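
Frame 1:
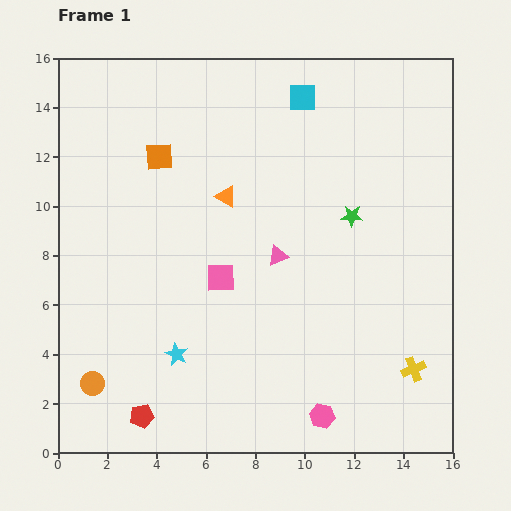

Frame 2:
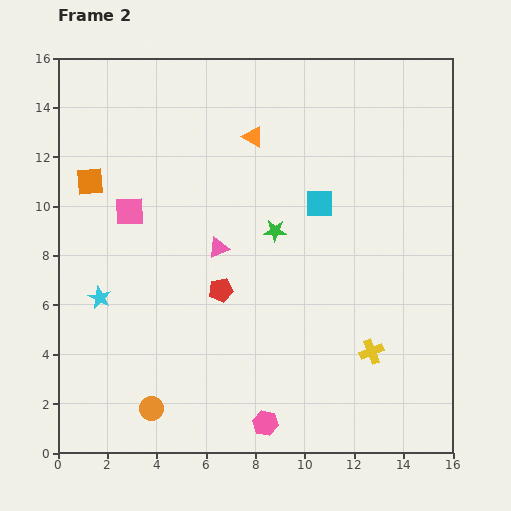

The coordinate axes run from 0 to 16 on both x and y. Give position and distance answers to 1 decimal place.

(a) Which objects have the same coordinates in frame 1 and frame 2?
none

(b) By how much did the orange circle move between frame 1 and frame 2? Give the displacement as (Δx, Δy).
(2.4, -1.0)

The orange circle was at (1.4, 2.8) in frame 1 and (3.8, 1.8) in frame 2.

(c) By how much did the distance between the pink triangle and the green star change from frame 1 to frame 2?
-1.0

Distance in frame 1: 3.4. Distance in frame 2: 2.4.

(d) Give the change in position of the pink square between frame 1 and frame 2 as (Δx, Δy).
(-3.7, 2.7)

The pink square was at (6.6, 7.1) in frame 1 and (2.9, 9.8) in frame 2.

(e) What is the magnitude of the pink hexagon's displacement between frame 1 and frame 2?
2.3

The pink hexagon moved from (10.7, 1.5) to (8.4, 1.2), a distance of √(2.3² + 0.3²) ≈ 2.3.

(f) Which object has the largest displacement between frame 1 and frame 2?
the red pentagon

(moved 6.0; next 4.6)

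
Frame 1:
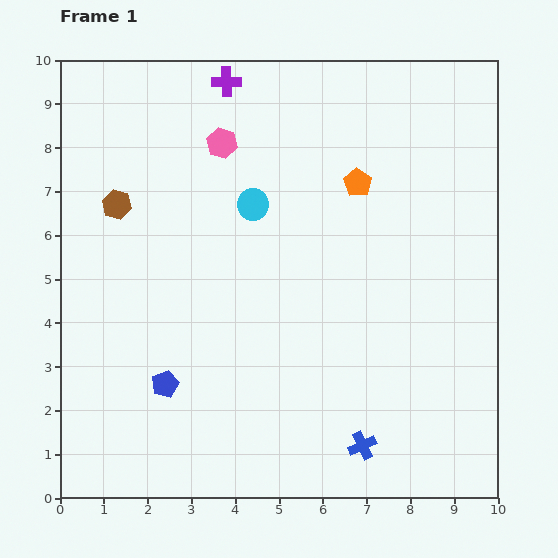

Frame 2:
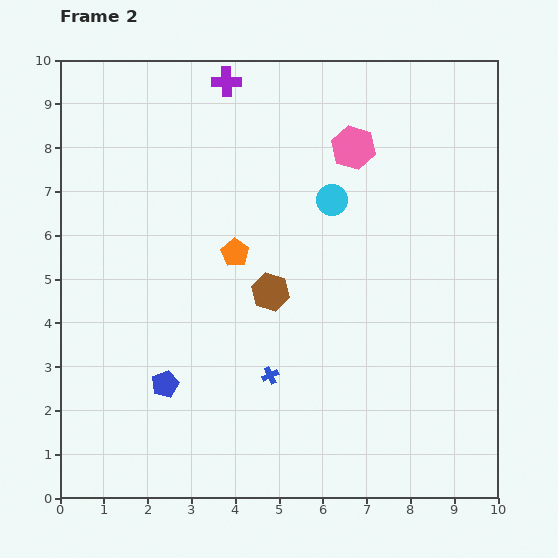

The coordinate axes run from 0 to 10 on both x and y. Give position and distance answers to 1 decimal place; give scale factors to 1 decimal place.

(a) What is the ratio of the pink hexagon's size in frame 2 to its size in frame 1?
1.4×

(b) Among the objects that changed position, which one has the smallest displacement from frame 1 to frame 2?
the cyan circle

(moved 1.8)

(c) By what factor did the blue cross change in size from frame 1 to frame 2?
0.6×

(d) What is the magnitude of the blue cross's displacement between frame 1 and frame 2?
2.6

The blue cross moved from (6.9, 1.2) to (4.8, 2.8), a distance of √(2.1² + 1.6²) ≈ 2.6.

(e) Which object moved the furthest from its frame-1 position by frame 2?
the brown hexagon

(moved 4.0; next 3.2)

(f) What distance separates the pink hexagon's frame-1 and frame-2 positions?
3.0

The pink hexagon moved from (3.7, 8.1) to (6.7, 8.0), a distance of √(3.0² + 0.1²) ≈ 3.0.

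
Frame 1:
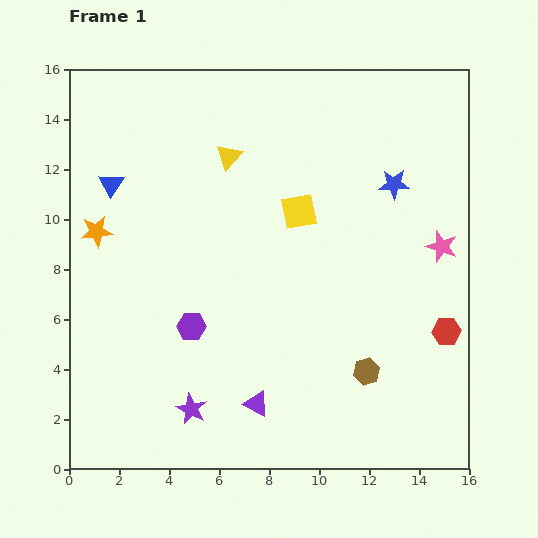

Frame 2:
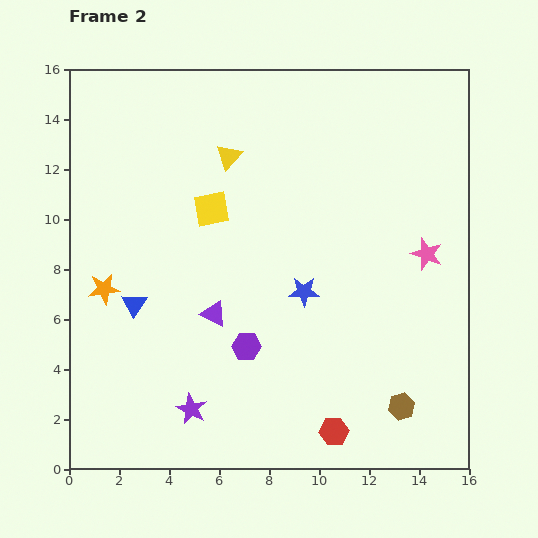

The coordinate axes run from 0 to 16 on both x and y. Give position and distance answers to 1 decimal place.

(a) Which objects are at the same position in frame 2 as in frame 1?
the yellow triangle, the purple star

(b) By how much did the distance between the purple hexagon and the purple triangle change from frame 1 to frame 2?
-2.2

Distance in frame 1: 4.0. Distance in frame 2: 1.8.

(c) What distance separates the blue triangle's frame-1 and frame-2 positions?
4.9

The blue triangle moved from (1.7, 11.4) to (2.6, 6.6), a distance of √(0.9² + 4.8²) ≈ 4.9.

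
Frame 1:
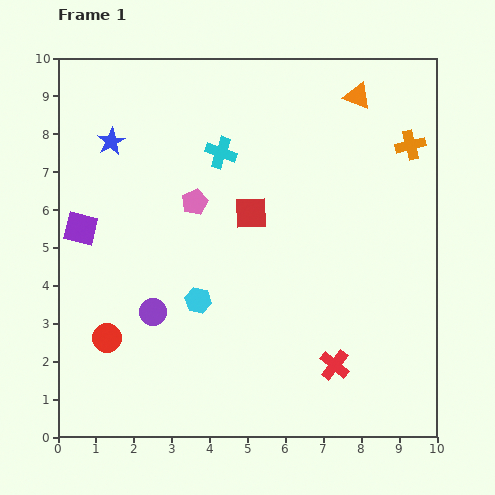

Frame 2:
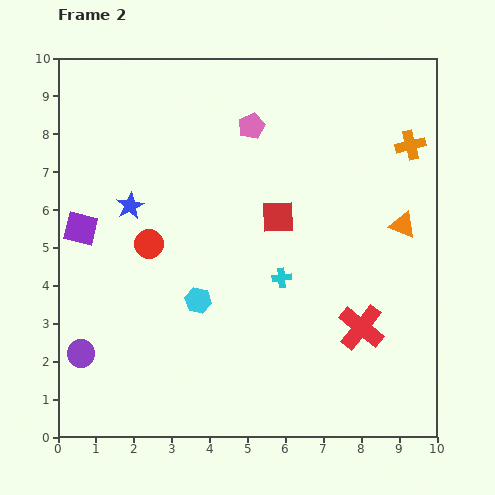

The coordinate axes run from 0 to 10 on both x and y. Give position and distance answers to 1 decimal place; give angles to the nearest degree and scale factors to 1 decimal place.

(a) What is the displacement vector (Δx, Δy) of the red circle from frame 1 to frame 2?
(1.1, 2.5)

The red circle was at (1.3, 2.6) in frame 1 and (2.4, 5.1) in frame 2.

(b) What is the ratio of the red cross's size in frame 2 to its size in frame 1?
1.5×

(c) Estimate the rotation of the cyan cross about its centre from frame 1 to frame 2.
25° counter-clockwise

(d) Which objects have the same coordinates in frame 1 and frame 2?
the orange cross, the cyan hexagon, the purple square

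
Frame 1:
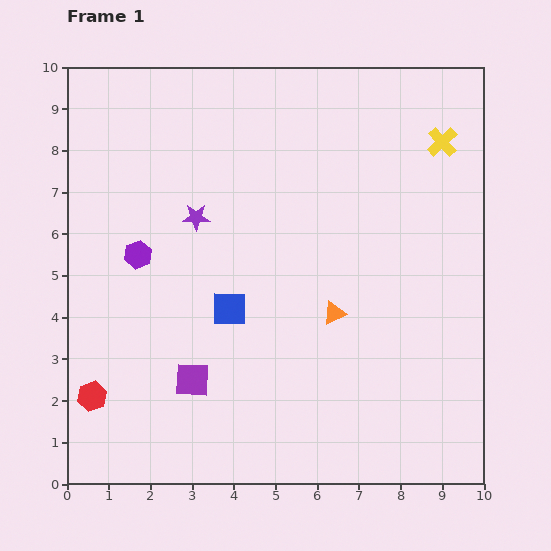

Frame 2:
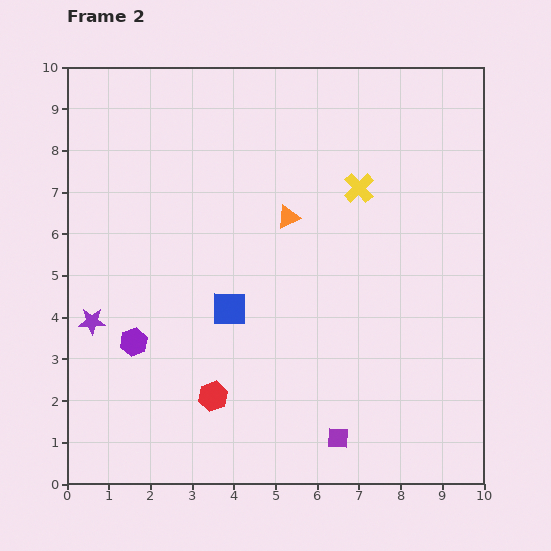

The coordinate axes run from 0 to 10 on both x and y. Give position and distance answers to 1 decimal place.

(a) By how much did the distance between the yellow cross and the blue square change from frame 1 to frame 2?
-2.3

Distance in frame 1: 6.5. Distance in frame 2: 4.2.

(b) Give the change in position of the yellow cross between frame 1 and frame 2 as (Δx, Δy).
(-2.0, -1.1)

The yellow cross was at (9.0, 8.2) in frame 1 and (7.0, 7.1) in frame 2.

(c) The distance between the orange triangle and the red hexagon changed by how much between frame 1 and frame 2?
-1.4

Distance in frame 1: 6.1. Distance in frame 2: 4.7.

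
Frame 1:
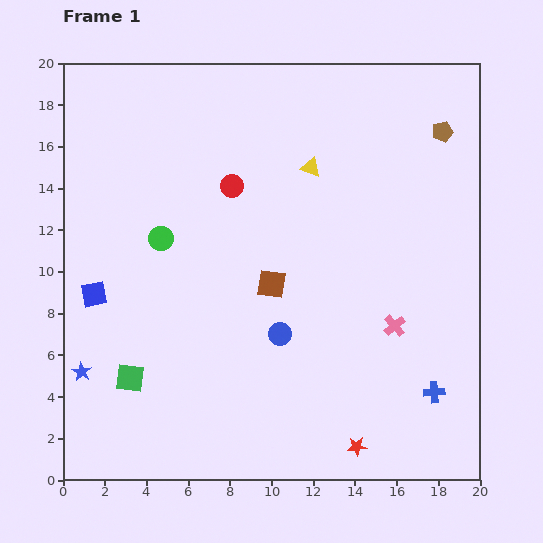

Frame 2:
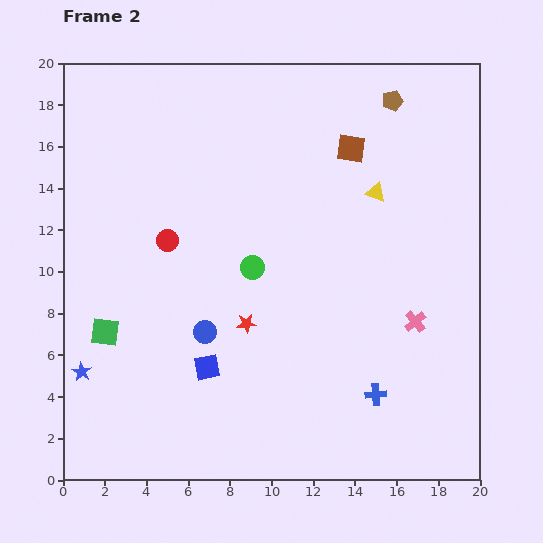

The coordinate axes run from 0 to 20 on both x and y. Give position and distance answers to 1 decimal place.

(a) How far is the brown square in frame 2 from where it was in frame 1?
7.5

The brown square moved from (10.0, 9.4) to (13.8, 15.9), a distance of √(3.8² + 6.5²) ≈ 7.5.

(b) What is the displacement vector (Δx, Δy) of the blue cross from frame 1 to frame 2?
(-2.8, -0.1)

The blue cross was at (17.8, 4.2) in frame 1 and (15.0, 4.1) in frame 2.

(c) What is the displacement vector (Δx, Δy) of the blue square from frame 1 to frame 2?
(5.4, -3.5)

The blue square was at (1.5, 8.9) in frame 1 and (6.9, 5.4) in frame 2.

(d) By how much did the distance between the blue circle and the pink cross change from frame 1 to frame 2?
+4.6

Distance in frame 1: 5.5. Distance in frame 2: 10.1.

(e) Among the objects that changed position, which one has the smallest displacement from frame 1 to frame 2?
the pink cross

(moved 1.0)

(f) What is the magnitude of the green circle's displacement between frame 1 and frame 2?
4.6

The green circle moved from (4.7, 11.6) to (9.1, 10.2), a distance of √(4.4² + 1.4²) ≈ 4.6.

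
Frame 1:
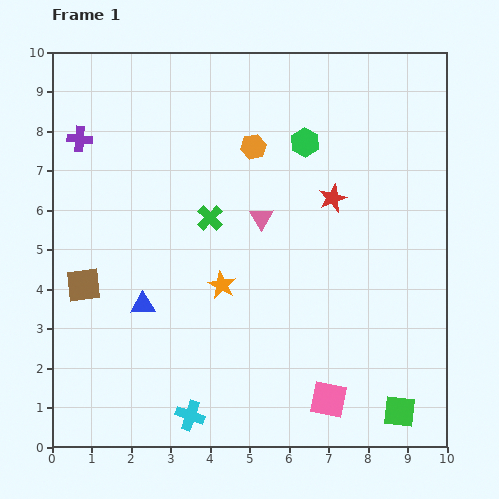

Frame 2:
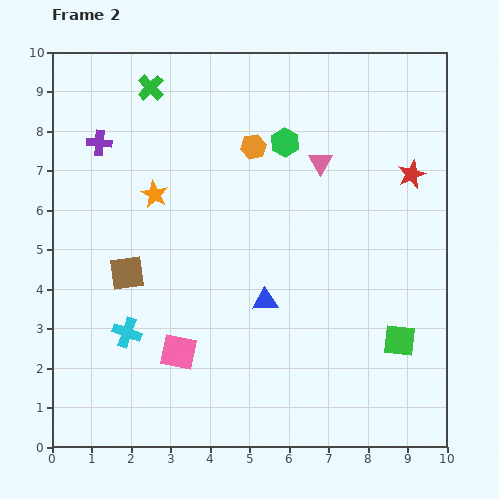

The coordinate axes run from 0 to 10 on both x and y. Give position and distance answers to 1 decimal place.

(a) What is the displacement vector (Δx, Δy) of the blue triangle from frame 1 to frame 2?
(3.1, 0.1)

The blue triangle was at (2.3, 3.6) in frame 1 and (5.4, 3.7) in frame 2.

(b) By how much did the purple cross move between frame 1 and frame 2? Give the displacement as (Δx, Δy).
(0.5, -0.1)

The purple cross was at (0.7, 7.8) in frame 1 and (1.2, 7.7) in frame 2.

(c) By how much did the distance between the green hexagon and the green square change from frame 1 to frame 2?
-1.4

Distance in frame 1: 7.2. Distance in frame 2: 5.8.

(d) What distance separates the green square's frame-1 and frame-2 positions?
1.8

The green square moved from (8.8, 0.9) to (8.8, 2.7), a distance of √(0.0² + 1.8²) ≈ 1.8.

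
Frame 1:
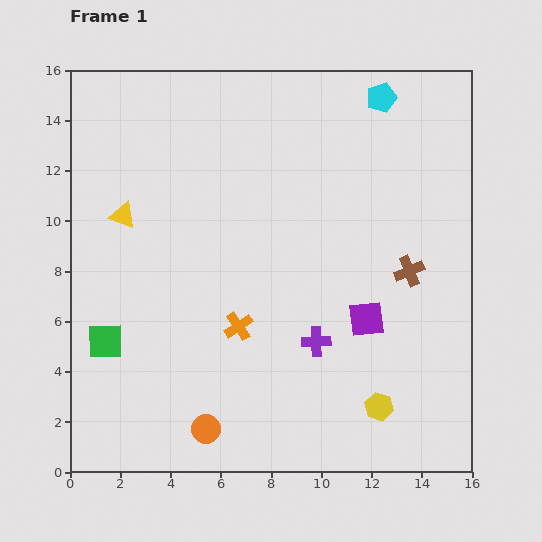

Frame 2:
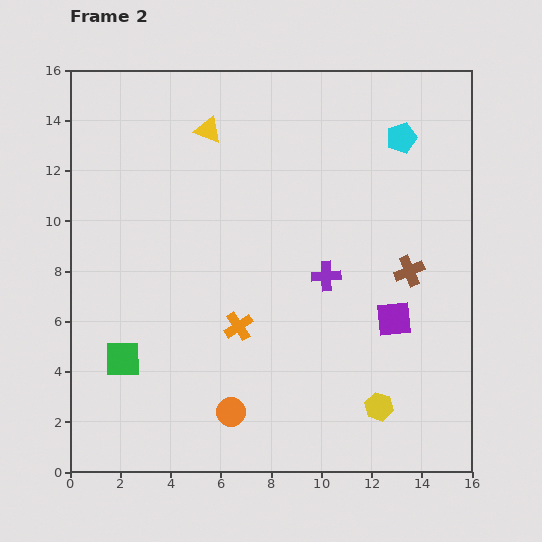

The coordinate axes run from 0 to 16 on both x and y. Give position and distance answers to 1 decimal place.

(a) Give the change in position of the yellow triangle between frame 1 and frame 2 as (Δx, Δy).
(3.4, 3.4)

The yellow triangle was at (2.1, 10.2) in frame 1 and (5.5, 13.6) in frame 2.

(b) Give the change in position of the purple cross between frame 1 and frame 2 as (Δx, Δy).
(0.4, 2.6)

The purple cross was at (9.8, 5.2) in frame 1 and (10.2, 7.8) in frame 2.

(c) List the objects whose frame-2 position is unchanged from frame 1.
the orange cross, the brown cross, the yellow hexagon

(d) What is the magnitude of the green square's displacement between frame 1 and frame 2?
1.0

The green square moved from (1.4, 5.2) to (2.1, 4.5), a distance of √(0.7² + 0.7²) ≈ 1.0.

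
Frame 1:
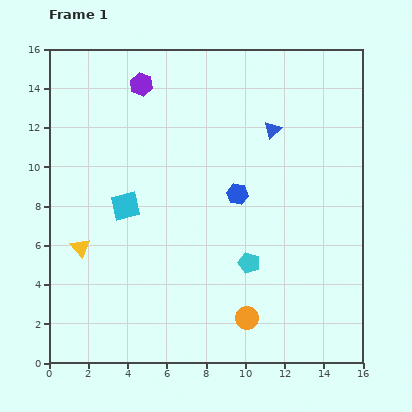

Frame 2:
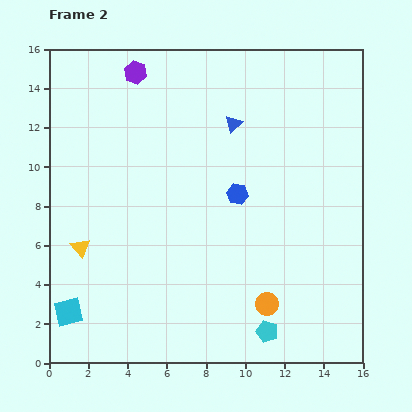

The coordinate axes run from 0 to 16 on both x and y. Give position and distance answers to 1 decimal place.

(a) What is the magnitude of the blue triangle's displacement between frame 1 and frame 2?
2.0

The blue triangle moved from (11.4, 11.9) to (9.4, 12.2), a distance of √(2.0² + 0.3²) ≈ 2.0.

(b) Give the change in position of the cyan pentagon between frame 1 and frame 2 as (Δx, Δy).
(0.9, -3.5)

The cyan pentagon was at (10.2, 5.1) in frame 1 and (11.1, 1.6) in frame 2.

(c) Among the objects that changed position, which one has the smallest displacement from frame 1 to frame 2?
the purple hexagon

(moved 0.7)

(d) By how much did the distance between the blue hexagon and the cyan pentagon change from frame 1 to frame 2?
+3.6

Distance in frame 1: 3.6. Distance in frame 2: 7.2.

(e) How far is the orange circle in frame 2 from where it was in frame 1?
1.2

The orange circle moved from (10.1, 2.3) to (11.1, 3.0), a distance of √(1.0² + 0.7²) ≈ 1.2.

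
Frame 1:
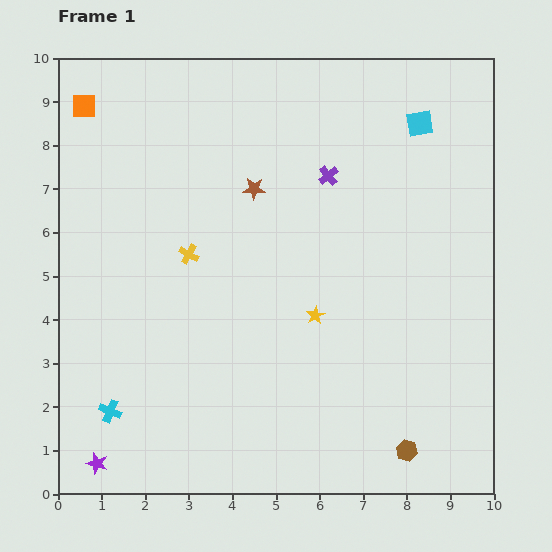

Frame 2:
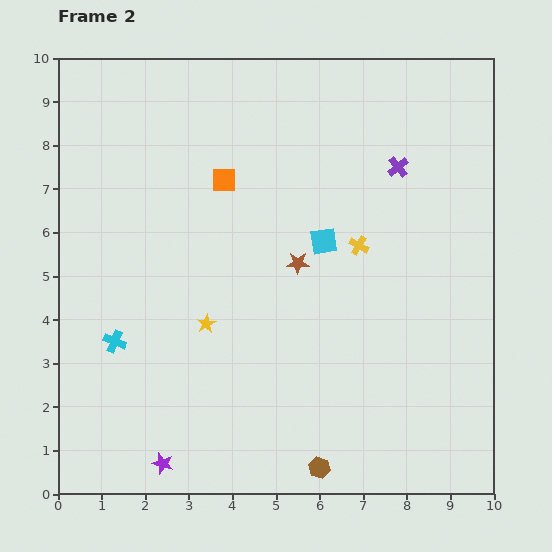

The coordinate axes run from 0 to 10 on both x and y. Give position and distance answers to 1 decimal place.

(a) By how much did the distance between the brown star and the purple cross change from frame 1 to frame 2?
+1.5

Distance in frame 1: 1.7. Distance in frame 2: 3.2.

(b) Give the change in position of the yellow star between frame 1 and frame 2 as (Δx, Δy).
(-2.5, -0.2)

The yellow star was at (5.9, 4.1) in frame 1 and (3.4, 3.9) in frame 2.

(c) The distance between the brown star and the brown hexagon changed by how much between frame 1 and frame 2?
-2.2

Distance in frame 1: 6.9. Distance in frame 2: 4.7.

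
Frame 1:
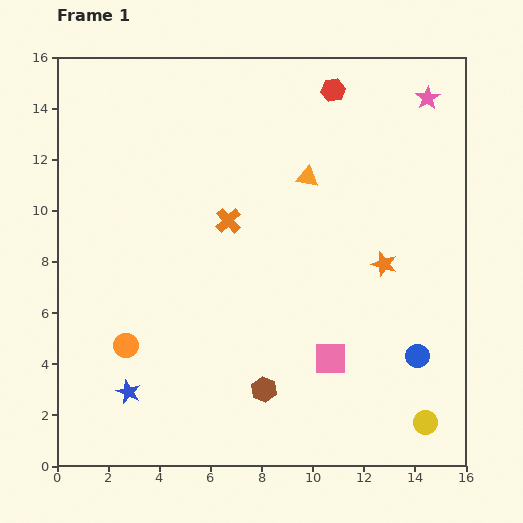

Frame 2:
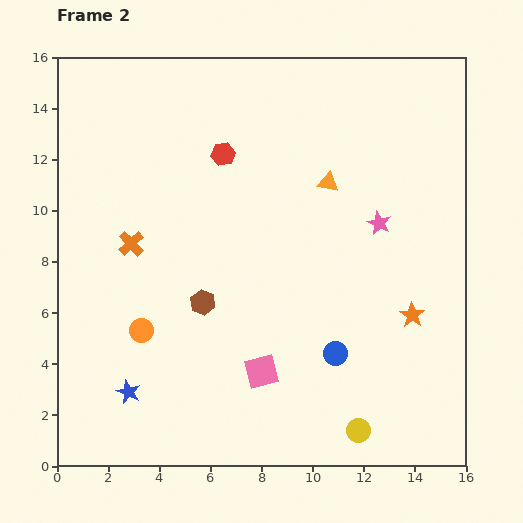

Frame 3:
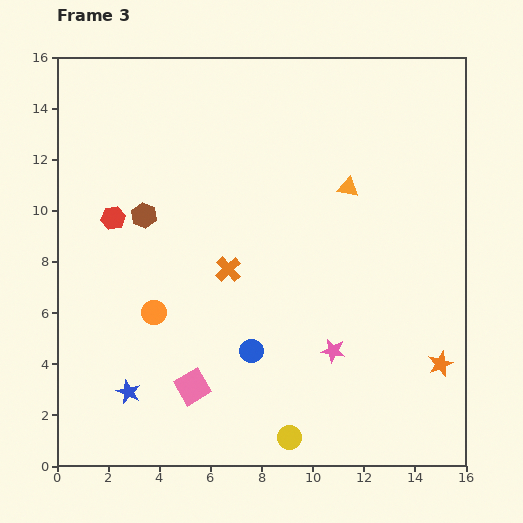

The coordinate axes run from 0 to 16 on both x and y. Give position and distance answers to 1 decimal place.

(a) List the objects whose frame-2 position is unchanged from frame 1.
the blue star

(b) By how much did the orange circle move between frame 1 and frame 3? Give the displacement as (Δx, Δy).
(1.1, 1.3)

The orange circle was at (2.7, 4.7) in frame 1 and (3.8, 6.0) in frame 3.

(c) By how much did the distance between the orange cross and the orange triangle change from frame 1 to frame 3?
+2.2

Distance in frame 1: 3.5. Distance in frame 3: 5.7.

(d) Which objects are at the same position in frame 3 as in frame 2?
the blue star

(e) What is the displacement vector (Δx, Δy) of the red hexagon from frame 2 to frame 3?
(-4.3, -2.5)

The red hexagon was at (6.5, 12.2) in frame 2 and (2.2, 9.7) in frame 3.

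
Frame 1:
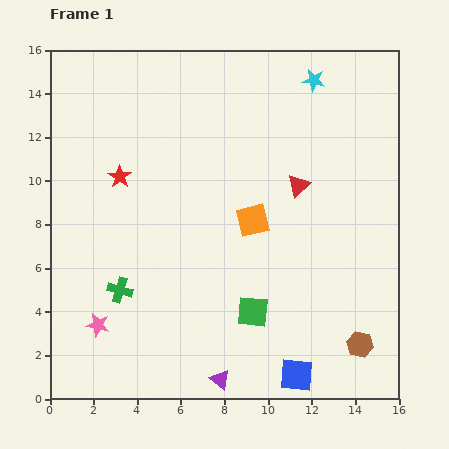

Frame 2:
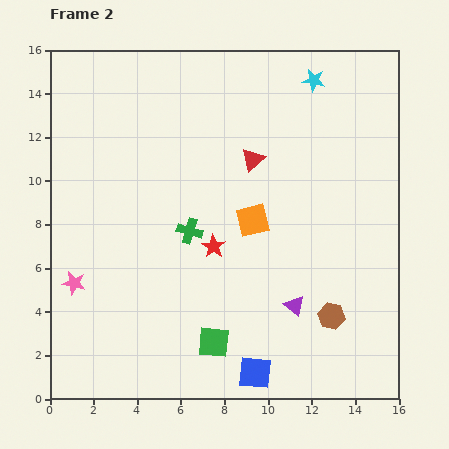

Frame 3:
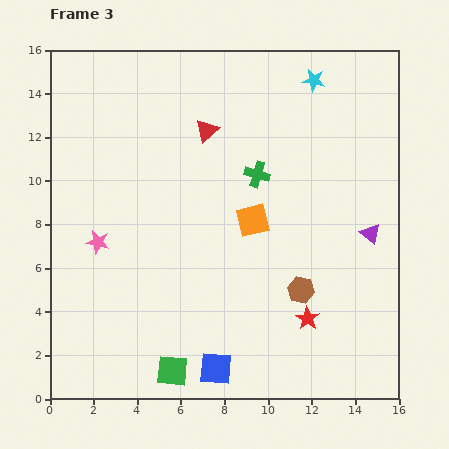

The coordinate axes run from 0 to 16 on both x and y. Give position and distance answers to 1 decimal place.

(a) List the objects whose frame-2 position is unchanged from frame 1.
the cyan star, the orange square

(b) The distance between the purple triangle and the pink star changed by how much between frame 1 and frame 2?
+4.0

Distance in frame 1: 6.1. Distance in frame 2: 10.1.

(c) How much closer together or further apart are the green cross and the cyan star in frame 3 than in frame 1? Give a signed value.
-8.1

Distance in frame 1: 13.1. Distance in frame 3: 5.0.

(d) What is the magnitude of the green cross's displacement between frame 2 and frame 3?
4.0

The green cross moved from (6.4, 7.7) to (9.5, 10.3), a distance of √(3.1² + 2.6²) ≈ 4.0.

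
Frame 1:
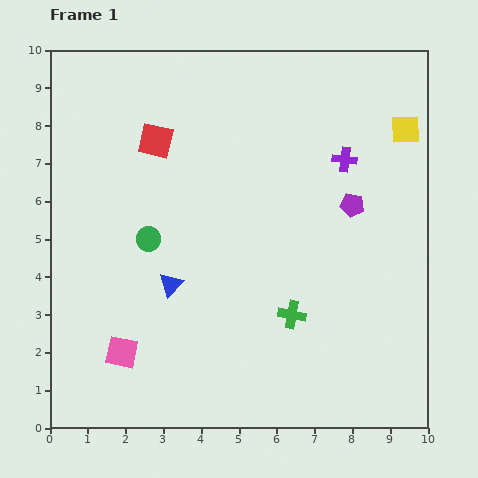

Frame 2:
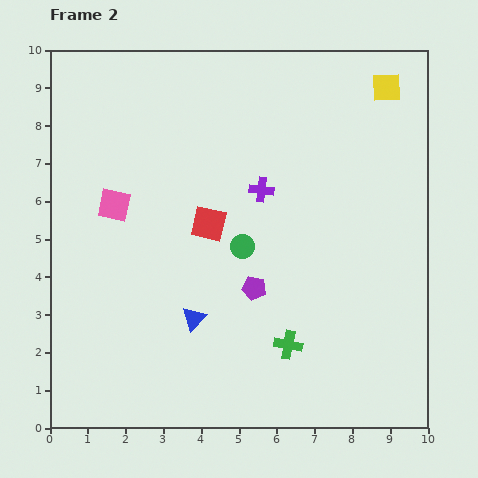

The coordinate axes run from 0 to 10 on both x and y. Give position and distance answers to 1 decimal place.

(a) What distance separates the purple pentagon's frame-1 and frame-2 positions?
3.4

The purple pentagon moved from (8.0, 5.9) to (5.4, 3.7), a distance of √(2.6² + 2.2²) ≈ 3.4.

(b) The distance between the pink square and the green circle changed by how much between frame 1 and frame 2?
+0.5

Distance in frame 1: 3.1. Distance in frame 2: 3.6.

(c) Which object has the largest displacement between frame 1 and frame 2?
the pink square

(moved 3.9; next 3.4)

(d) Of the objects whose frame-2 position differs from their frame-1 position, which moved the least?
the green cross

(moved 0.8)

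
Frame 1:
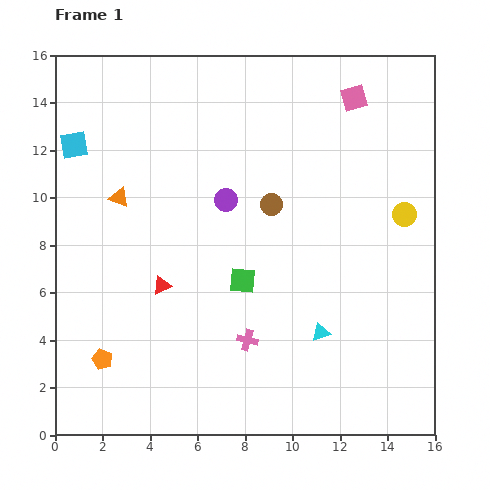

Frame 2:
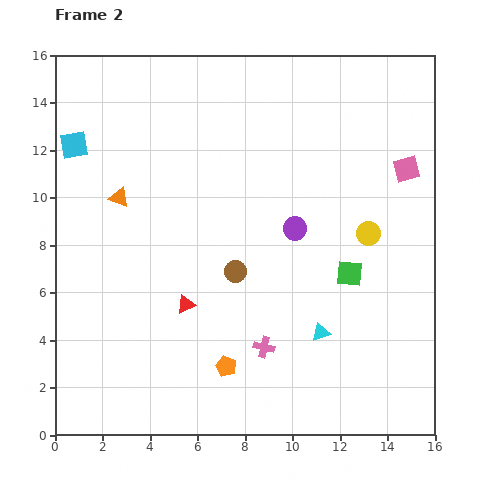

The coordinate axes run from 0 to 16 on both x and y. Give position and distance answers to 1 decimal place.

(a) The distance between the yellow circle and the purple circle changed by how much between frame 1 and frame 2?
-4.4

Distance in frame 1: 7.5. Distance in frame 2: 3.1.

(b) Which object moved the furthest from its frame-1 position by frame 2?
the orange pentagon

(moved 5.2; next 4.5)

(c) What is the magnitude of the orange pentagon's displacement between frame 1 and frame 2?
5.2

The orange pentagon moved from (2.0, 3.2) to (7.2, 2.9), a distance of √(5.2² + 0.3²) ≈ 5.2.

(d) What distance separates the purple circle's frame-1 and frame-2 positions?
3.1

The purple circle moved from (7.2, 9.9) to (10.1, 8.7), a distance of √(2.9² + 1.2²) ≈ 3.1.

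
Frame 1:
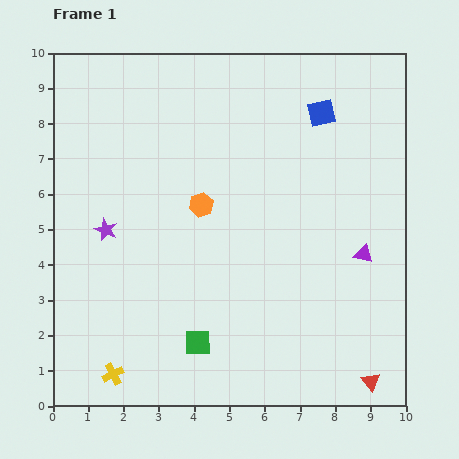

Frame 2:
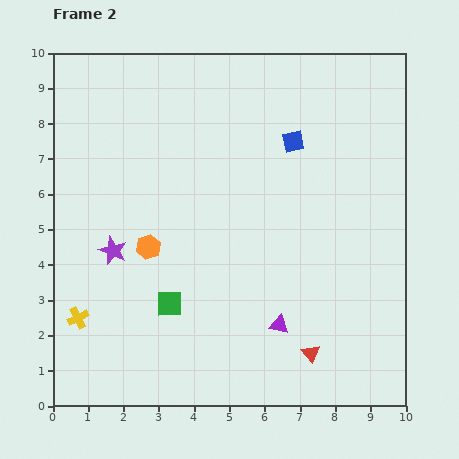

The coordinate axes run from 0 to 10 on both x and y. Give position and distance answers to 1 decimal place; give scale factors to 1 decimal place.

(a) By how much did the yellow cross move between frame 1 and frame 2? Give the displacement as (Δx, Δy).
(-1.0, 1.6)

The yellow cross was at (1.7, 0.9) in frame 1 and (0.7, 2.5) in frame 2.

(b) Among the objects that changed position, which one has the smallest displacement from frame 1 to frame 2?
the purple star

(moved 0.6)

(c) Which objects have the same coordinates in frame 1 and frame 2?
none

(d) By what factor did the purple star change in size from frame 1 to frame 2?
1.3×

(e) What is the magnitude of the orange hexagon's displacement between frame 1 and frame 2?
1.9

The orange hexagon moved from (4.2, 5.7) to (2.7, 4.5), a distance of √(1.5² + 1.2²) ≈ 1.9.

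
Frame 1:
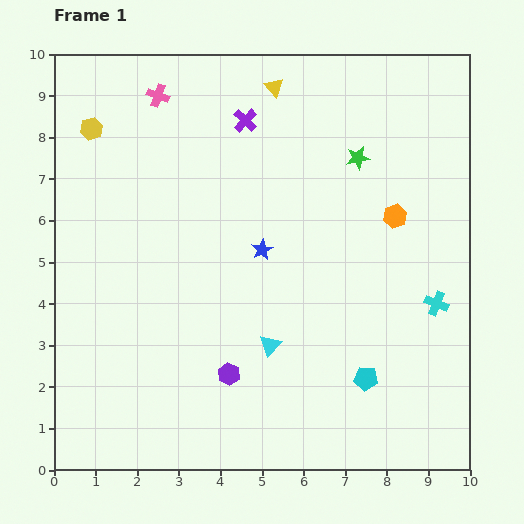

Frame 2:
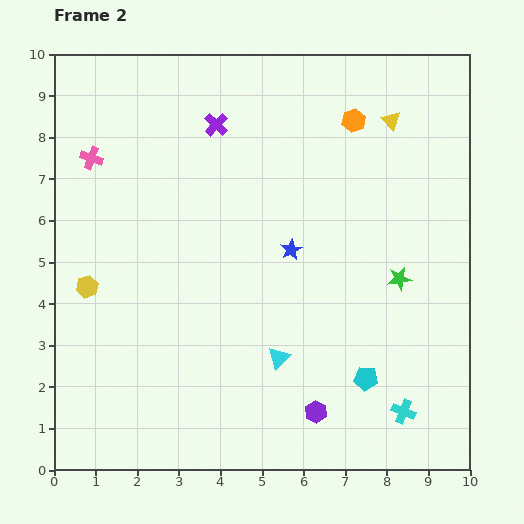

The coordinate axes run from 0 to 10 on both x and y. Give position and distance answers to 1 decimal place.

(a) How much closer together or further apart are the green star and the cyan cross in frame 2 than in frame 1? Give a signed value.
-0.8

Distance in frame 1: 4.0. Distance in frame 2: 3.2.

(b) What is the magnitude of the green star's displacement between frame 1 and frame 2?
3.1

The green star moved from (7.3, 7.5) to (8.3, 4.6), a distance of √(1.0² + 2.9²) ≈ 3.1.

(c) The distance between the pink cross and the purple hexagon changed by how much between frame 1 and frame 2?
+1.2

Distance in frame 1: 6.9. Distance in frame 2: 8.1.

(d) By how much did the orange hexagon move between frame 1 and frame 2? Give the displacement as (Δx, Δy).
(-1.0, 2.3)

The orange hexagon was at (8.2, 6.1) in frame 1 and (7.2, 8.4) in frame 2.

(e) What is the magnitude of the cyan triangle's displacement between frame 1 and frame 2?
0.4

The cyan triangle moved from (5.2, 3.0) to (5.4, 2.7), a distance of √(0.2² + 0.3²) ≈ 0.4.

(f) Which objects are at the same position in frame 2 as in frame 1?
the cyan pentagon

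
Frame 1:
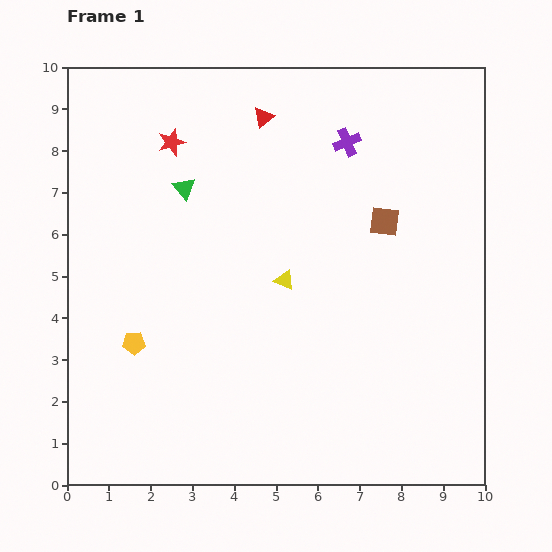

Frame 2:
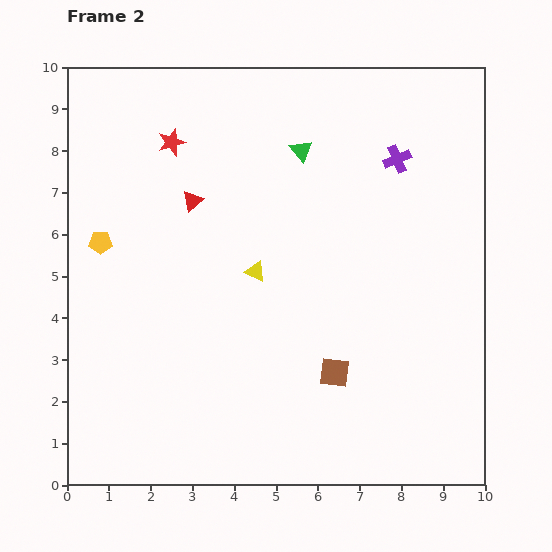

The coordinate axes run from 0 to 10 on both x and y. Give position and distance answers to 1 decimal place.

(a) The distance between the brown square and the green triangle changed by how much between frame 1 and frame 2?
+0.5

Distance in frame 1: 4.9. Distance in frame 2: 5.4.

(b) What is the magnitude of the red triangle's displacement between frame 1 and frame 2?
2.6

The red triangle moved from (4.7, 8.8) to (3.0, 6.8), a distance of √(1.7² + 2.0²) ≈ 2.6.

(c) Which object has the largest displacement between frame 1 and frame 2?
the brown square

(moved 3.8; next 2.9)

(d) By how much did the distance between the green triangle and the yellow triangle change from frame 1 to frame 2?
-0.2

Distance in frame 1: 3.3. Distance in frame 2: 3.1.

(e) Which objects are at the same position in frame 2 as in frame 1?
the red star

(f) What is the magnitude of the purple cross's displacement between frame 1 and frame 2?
1.3

The purple cross moved from (6.7, 8.2) to (7.9, 7.8), a distance of √(1.2² + 0.4²) ≈ 1.3.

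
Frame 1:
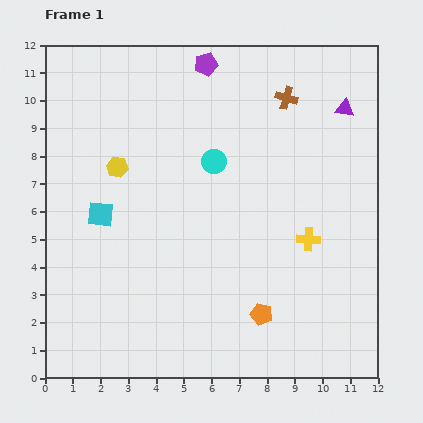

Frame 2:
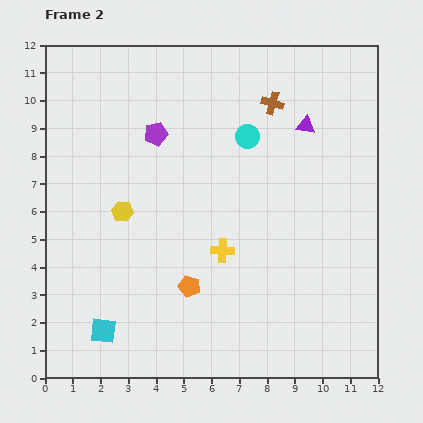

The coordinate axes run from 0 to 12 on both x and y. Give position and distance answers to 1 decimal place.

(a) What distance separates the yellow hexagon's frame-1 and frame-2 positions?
1.6

The yellow hexagon moved from (2.6, 7.6) to (2.8, 6.0), a distance of √(0.2² + 1.6²) ≈ 1.6.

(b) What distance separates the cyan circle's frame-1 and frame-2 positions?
1.5

The cyan circle moved from (6.1, 7.8) to (7.3, 8.7), a distance of √(1.2² + 0.9²) ≈ 1.5.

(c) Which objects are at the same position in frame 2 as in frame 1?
none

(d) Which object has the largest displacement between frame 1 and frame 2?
the cyan square

(moved 4.2; next 3.1)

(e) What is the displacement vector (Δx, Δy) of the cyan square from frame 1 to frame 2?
(0.1, -4.2)

The cyan square was at (2.0, 5.9) in frame 1 and (2.1, 1.7) in frame 2.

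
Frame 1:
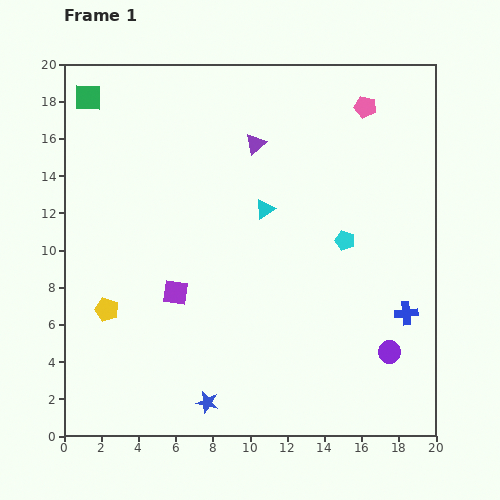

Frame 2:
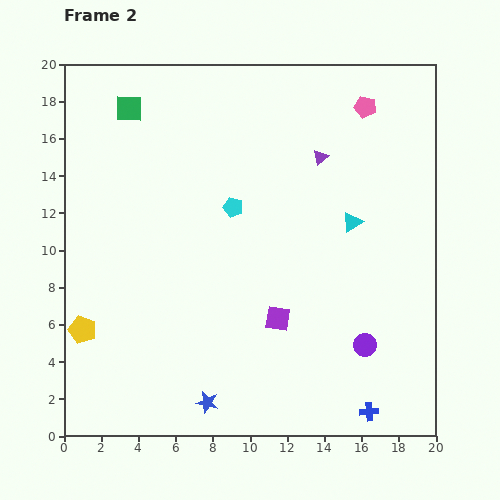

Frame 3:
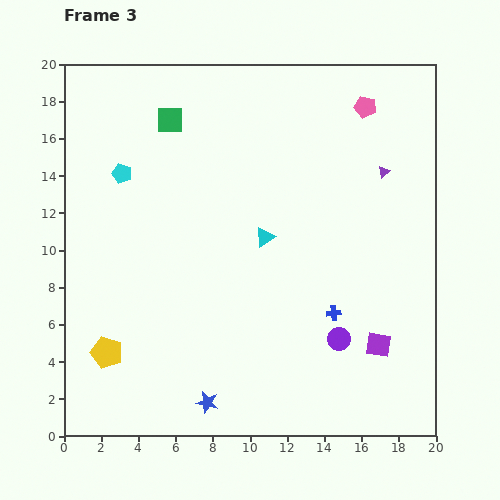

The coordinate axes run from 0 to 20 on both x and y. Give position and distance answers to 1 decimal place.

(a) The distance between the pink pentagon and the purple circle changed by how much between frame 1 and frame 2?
-0.5

Distance in frame 1: 13.3. Distance in frame 2: 12.8.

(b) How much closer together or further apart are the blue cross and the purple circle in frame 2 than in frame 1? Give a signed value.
+1.3

Distance in frame 1: 2.3. Distance in frame 2: 3.6.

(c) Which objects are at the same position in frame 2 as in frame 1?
the pink pentagon, the blue star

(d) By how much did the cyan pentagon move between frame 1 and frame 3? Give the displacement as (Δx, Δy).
(-12.0, 3.6)

The cyan pentagon was at (15.1, 10.5) in frame 1 and (3.1, 14.1) in frame 3.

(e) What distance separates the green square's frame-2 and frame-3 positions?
2.3

The green square moved from (3.5, 17.6) to (5.7, 17.0), a distance of √(2.2² + 0.6²) ≈ 2.3.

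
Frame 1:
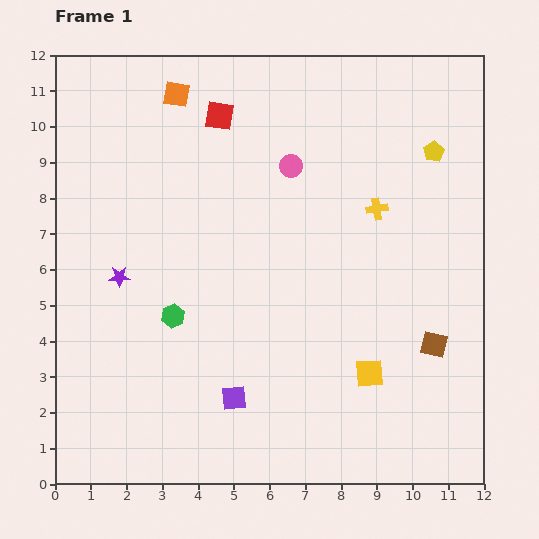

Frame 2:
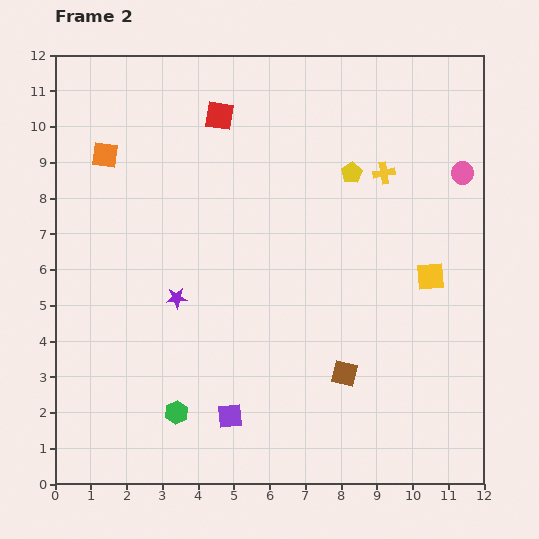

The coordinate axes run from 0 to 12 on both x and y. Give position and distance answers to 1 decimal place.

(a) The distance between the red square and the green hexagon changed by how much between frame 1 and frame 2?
+2.7

Distance in frame 1: 5.7. Distance in frame 2: 8.4.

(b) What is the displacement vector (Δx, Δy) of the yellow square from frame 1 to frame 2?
(1.7, 2.7)

The yellow square was at (8.8, 3.1) in frame 1 and (10.5, 5.8) in frame 2.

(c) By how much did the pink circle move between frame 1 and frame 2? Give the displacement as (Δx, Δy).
(4.8, -0.2)

The pink circle was at (6.6, 8.9) in frame 1 and (11.4, 8.7) in frame 2.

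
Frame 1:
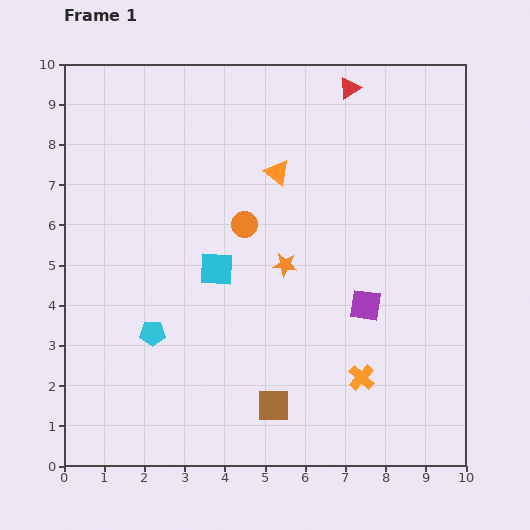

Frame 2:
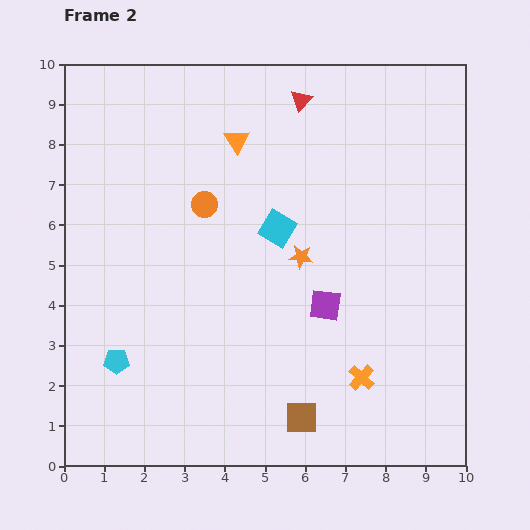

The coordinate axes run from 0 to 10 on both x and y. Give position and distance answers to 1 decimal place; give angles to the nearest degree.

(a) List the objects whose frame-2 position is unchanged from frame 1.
the orange cross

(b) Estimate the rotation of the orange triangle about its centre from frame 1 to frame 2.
19° clockwise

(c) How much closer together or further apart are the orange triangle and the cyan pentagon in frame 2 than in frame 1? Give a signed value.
+1.2

Distance in frame 1: 5.1. Distance in frame 2: 6.3.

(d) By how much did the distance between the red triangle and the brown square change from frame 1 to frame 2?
-0.2

Distance in frame 1: 8.1. Distance in frame 2: 7.9.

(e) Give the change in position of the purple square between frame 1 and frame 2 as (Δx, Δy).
(-1.0, 0.0)

The purple square was at (7.5, 4.0) in frame 1 and (6.5, 4.0) in frame 2.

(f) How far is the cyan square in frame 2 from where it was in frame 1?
1.8

The cyan square moved from (3.8, 4.9) to (5.3, 5.9), a distance of √(1.5² + 1.0²) ≈ 1.8.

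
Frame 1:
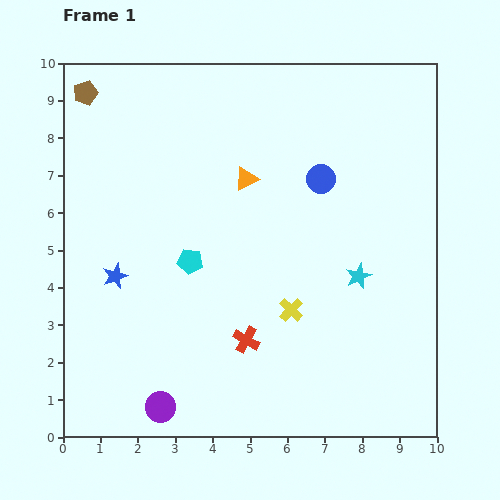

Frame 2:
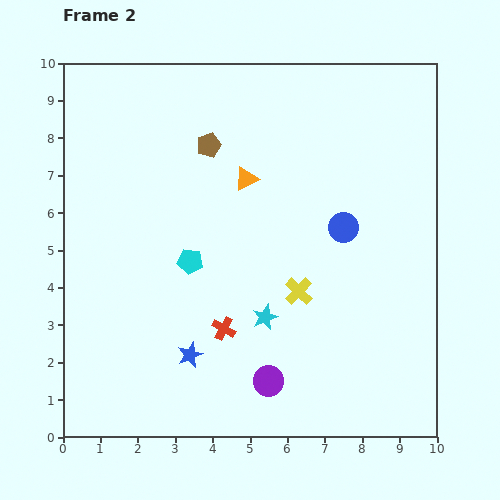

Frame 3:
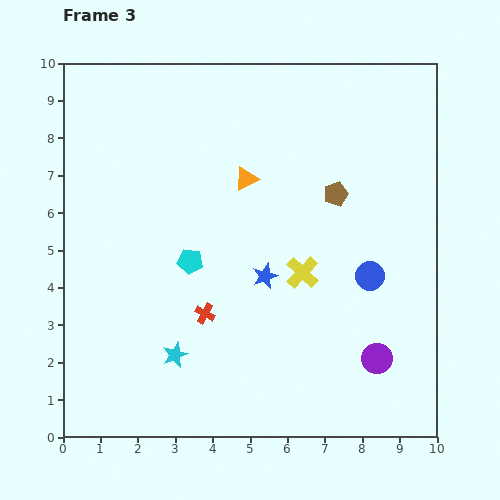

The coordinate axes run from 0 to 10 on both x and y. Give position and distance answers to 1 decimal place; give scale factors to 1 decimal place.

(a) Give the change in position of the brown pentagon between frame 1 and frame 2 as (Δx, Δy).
(3.3, -1.4)

The brown pentagon was at (0.6, 9.2) in frame 1 and (3.9, 7.8) in frame 2.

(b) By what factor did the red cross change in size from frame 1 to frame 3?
0.8×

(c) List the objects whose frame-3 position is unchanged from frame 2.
the cyan pentagon, the orange triangle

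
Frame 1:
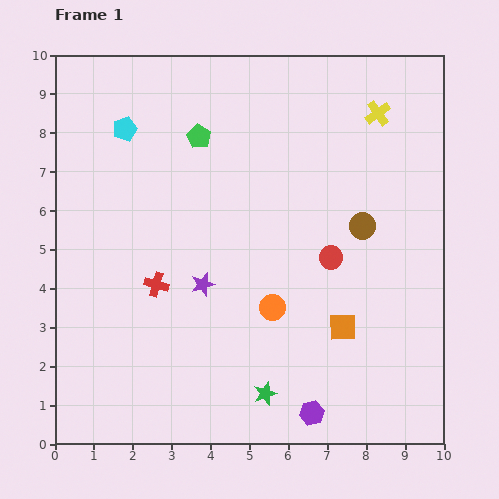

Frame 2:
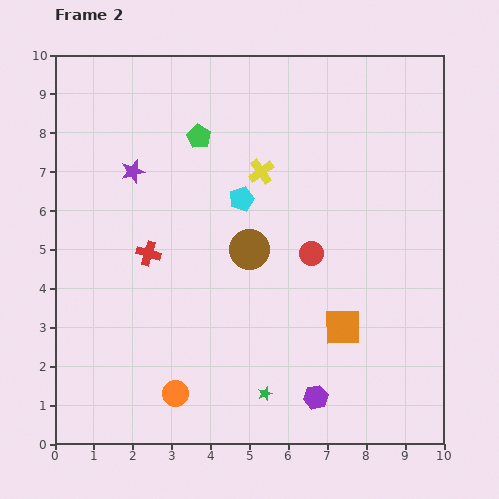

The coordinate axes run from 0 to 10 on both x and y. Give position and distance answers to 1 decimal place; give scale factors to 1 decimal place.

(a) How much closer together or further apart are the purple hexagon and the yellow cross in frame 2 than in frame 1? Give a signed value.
-1.9

Distance in frame 1: 7.9. Distance in frame 2: 6.0.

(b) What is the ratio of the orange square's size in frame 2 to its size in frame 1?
1.3×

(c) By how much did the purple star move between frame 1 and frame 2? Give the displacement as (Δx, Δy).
(-1.8, 2.9)

The purple star was at (3.8, 4.1) in frame 1 and (2.0, 7.0) in frame 2.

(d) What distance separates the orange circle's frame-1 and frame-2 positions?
3.3

The orange circle moved from (5.6, 3.5) to (3.1, 1.3), a distance of √(2.5² + 2.2²) ≈ 3.3.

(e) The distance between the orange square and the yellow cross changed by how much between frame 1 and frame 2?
-1.1

Distance in frame 1: 5.6. Distance in frame 2: 4.5.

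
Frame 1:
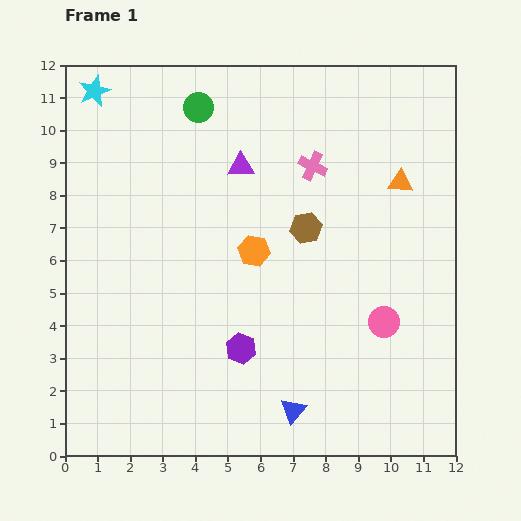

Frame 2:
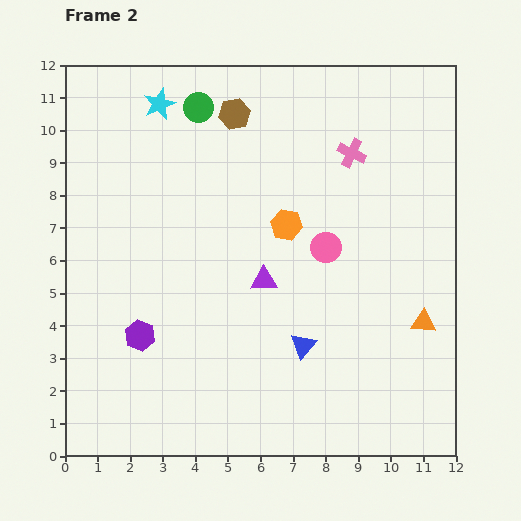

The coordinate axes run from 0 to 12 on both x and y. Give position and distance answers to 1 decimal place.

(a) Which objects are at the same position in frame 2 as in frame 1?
the green circle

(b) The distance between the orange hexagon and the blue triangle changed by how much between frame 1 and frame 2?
-1.3

Distance in frame 1: 5.0. Distance in frame 2: 3.7.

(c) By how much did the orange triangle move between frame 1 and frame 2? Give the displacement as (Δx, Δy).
(0.7, -4.3)

The orange triangle was at (10.3, 8.4) in frame 1 and (11.0, 4.1) in frame 2.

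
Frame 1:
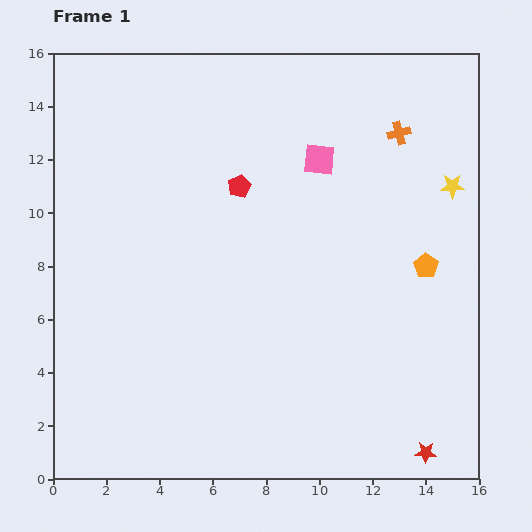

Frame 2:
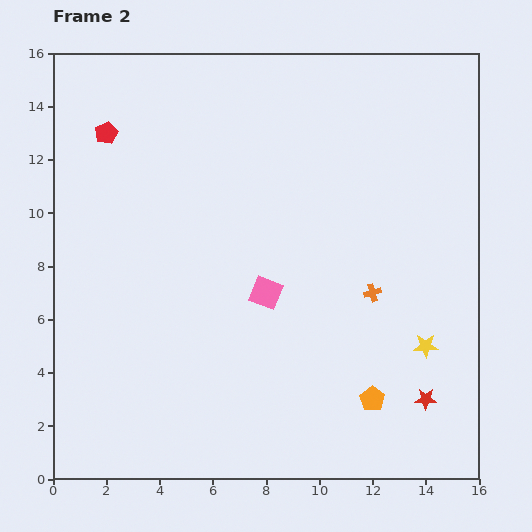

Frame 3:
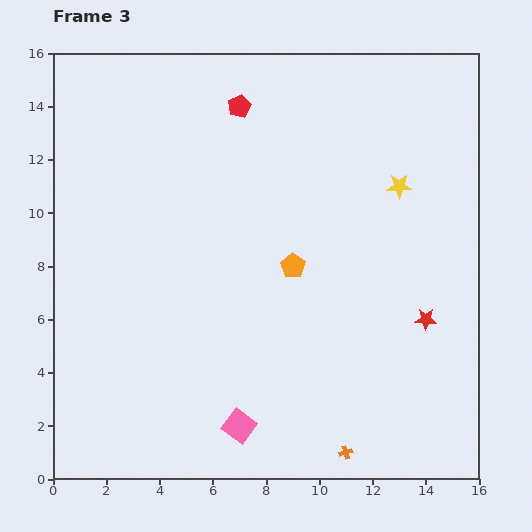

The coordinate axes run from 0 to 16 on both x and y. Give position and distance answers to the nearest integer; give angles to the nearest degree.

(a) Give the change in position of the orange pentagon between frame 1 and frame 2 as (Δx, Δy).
(-2, -5)

The orange pentagon was at (14, 8) in frame 1 and (12, 3) in frame 2.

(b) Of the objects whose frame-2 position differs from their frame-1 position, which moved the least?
the red star

(moved 2)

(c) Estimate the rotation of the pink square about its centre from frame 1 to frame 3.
31° clockwise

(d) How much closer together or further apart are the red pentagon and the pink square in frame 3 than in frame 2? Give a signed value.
+4

Distance in frame 2: 8. Distance in frame 3: 12.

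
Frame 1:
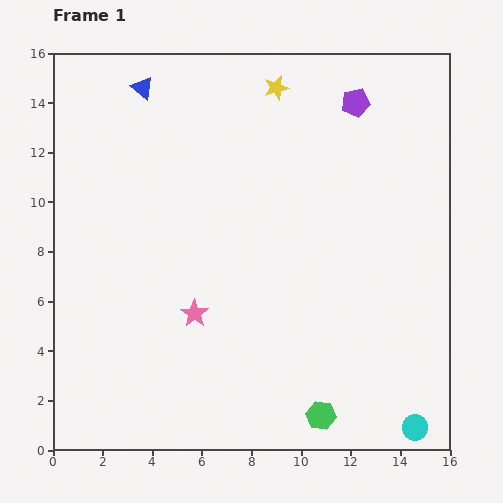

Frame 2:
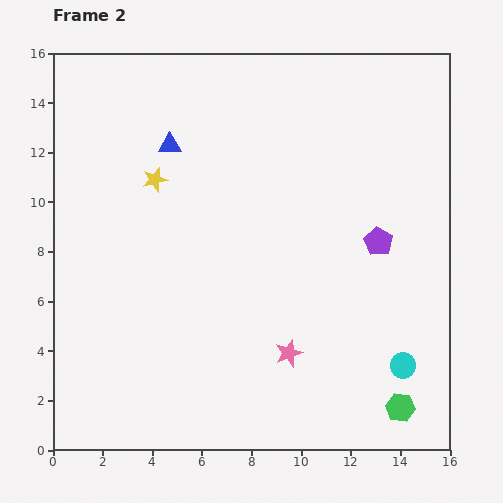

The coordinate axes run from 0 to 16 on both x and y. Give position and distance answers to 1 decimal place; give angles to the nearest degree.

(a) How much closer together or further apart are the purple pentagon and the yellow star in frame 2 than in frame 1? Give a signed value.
+6.0

Distance in frame 1: 3.3. Distance in frame 2: 9.3.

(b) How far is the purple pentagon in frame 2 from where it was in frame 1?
5.7

The purple pentagon moved from (12.2, 14.0) to (13.1, 8.4), a distance of √(0.9² + 5.6²) ≈ 5.7.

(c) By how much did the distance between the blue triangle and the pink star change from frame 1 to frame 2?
+0.4

Distance in frame 1: 9.3. Distance in frame 2: 9.7.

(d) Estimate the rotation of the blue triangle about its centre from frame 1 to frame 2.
39° counter-clockwise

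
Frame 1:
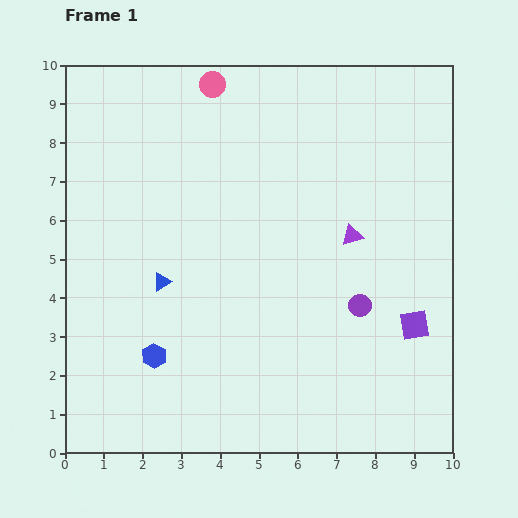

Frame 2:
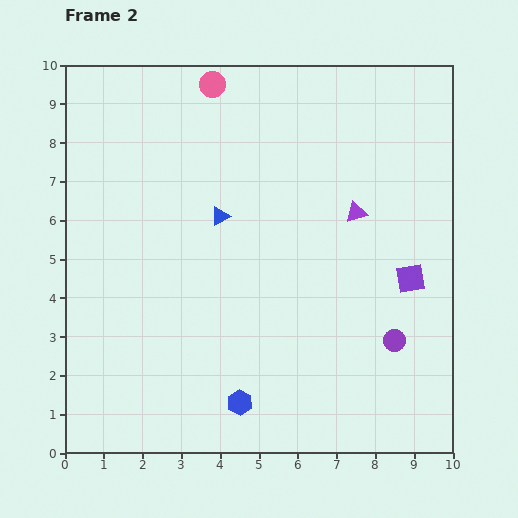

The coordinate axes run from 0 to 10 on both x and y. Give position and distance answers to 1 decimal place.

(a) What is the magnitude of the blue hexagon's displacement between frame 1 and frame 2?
2.5

The blue hexagon moved from (2.3, 2.5) to (4.5, 1.3), a distance of √(2.2² + 1.2²) ≈ 2.5.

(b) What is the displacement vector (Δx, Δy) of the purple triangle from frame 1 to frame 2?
(0.1, 0.6)

The purple triangle was at (7.4, 5.6) in frame 1 and (7.5, 6.2) in frame 2.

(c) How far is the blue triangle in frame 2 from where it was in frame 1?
2.3

The blue triangle moved from (2.5, 4.4) to (4.0, 6.1), a distance of √(1.5² + 1.7²) ≈ 2.3.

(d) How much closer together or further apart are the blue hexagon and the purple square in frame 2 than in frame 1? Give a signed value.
-1.3

Distance in frame 1: 6.7. Distance in frame 2: 5.4.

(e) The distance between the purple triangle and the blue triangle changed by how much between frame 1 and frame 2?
-1.5

Distance in frame 1: 5.0. Distance in frame 2: 3.5.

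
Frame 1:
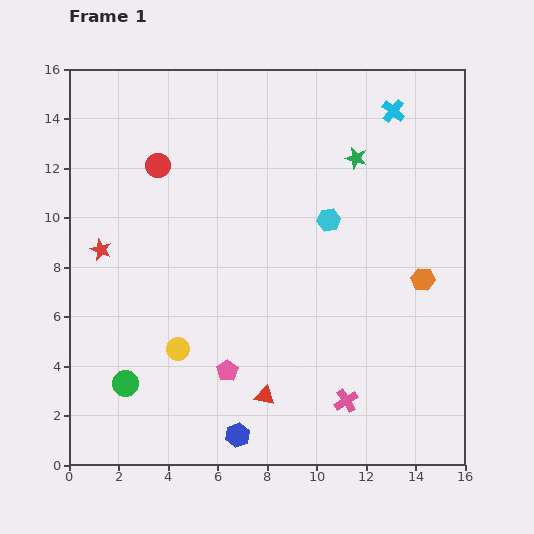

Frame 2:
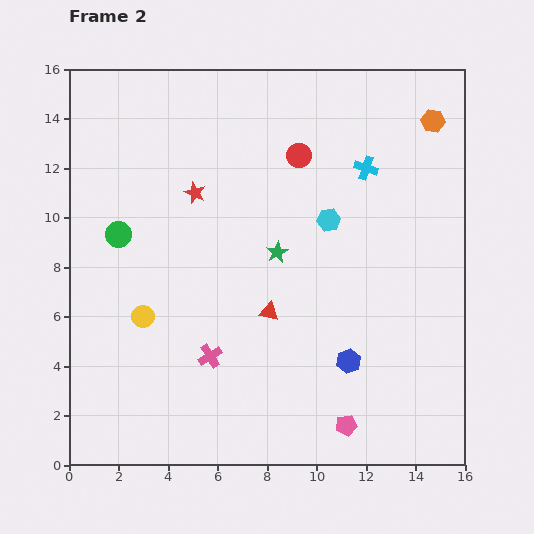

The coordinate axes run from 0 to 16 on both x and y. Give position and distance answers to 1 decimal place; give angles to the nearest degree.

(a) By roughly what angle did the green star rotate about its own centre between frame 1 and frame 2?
27° clockwise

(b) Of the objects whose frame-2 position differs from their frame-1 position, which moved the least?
the yellow circle

(moved 1.9)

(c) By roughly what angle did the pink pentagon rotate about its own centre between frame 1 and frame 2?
23° clockwise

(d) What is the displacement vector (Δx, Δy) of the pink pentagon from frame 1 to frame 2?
(4.8, -2.2)

The pink pentagon was at (6.4, 3.8) in frame 1 and (11.2, 1.6) in frame 2.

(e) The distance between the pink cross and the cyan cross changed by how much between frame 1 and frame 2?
-2.0

Distance in frame 1: 11.9. Distance in frame 2: 9.9.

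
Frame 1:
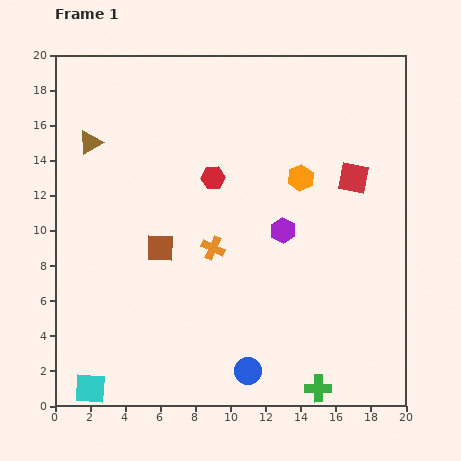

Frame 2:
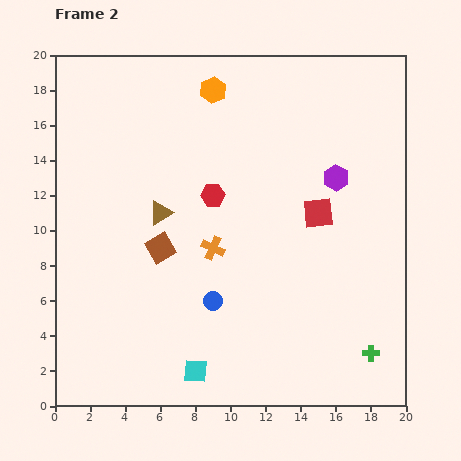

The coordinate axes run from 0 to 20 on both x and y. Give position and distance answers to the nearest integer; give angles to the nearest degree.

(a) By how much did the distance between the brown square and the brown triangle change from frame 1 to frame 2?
-5

Distance in frame 1: 7. Distance in frame 2: 2.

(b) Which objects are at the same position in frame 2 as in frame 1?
the brown square, the orange cross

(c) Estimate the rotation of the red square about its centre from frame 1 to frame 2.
17° counter-clockwise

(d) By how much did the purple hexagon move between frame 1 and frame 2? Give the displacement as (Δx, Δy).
(3, 3)

The purple hexagon was at (13, 10) in frame 1 and (16, 13) in frame 2.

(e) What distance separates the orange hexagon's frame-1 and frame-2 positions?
7

The orange hexagon moved from (14, 13) to (9, 18), a distance of √(5² + 5²) ≈ 7.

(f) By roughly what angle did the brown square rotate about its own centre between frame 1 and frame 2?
32° counter-clockwise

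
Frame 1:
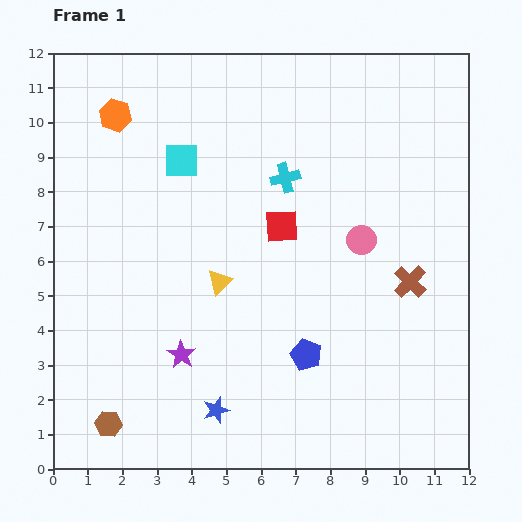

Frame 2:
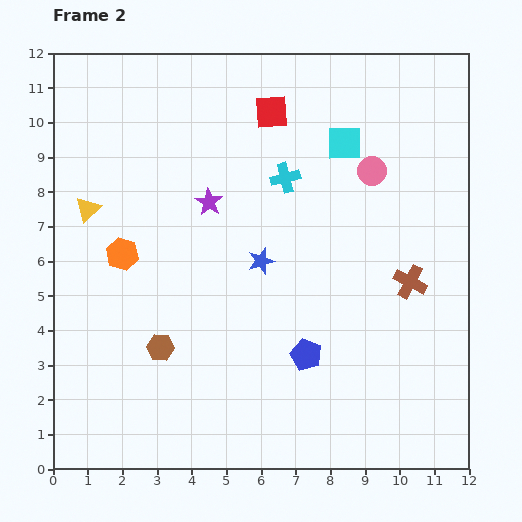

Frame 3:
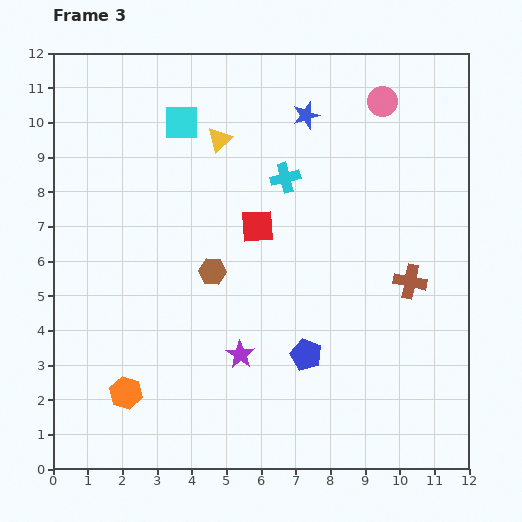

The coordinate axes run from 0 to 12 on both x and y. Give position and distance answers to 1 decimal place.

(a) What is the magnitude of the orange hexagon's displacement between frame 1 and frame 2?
4.0

The orange hexagon moved from (1.8, 10.2) to (2.0, 6.2), a distance of √(0.2² + 4.0²) ≈ 4.0.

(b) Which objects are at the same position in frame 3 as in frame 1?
the blue pentagon, the cyan cross, the brown cross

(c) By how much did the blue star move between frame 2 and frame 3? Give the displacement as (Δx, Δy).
(1.3, 4.2)

The blue star was at (6.0, 6.0) in frame 2 and (7.3, 10.2) in frame 3.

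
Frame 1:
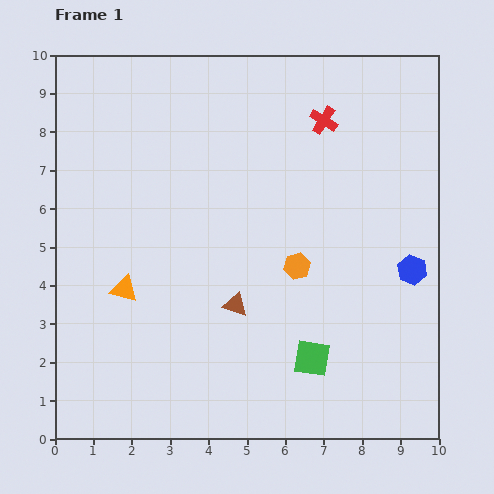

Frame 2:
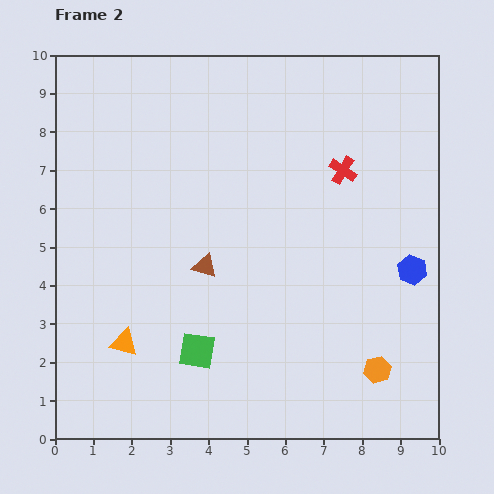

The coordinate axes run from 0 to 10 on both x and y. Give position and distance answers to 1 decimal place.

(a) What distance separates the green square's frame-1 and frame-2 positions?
3.0

The green square moved from (6.7, 2.1) to (3.7, 2.3), a distance of √(3.0² + 0.2²) ≈ 3.0.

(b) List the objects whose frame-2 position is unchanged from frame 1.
the blue hexagon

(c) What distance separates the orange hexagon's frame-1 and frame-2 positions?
3.4

The orange hexagon moved from (6.3, 4.5) to (8.4, 1.8), a distance of √(2.1² + 2.7²) ≈ 3.4.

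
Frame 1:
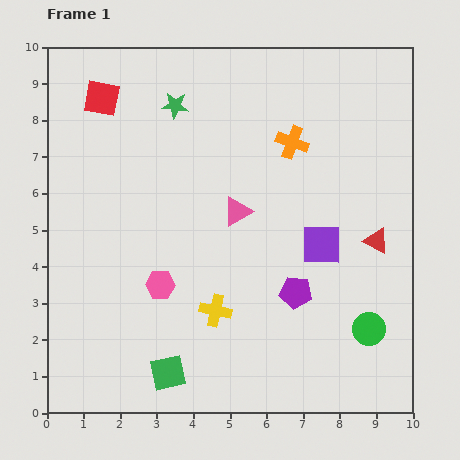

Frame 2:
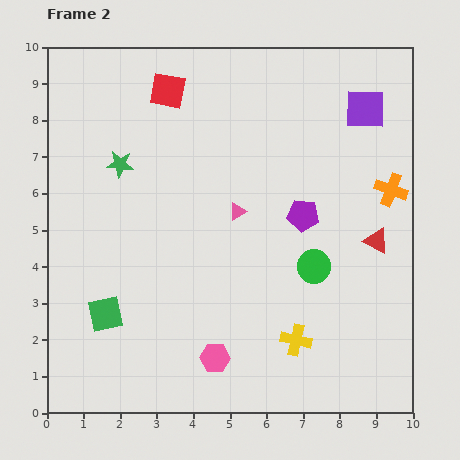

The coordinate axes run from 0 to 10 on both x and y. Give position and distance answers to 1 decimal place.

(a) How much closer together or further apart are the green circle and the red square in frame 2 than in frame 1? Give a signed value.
-3.4

Distance in frame 1: 9.6. Distance in frame 2: 6.2.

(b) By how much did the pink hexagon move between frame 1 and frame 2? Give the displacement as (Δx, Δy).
(1.5, -2.0)

The pink hexagon was at (3.1, 3.5) in frame 1 and (4.6, 1.5) in frame 2.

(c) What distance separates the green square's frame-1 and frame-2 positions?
2.3

The green square moved from (3.3, 1.1) to (1.6, 2.7), a distance of √(1.7² + 1.6²) ≈ 2.3.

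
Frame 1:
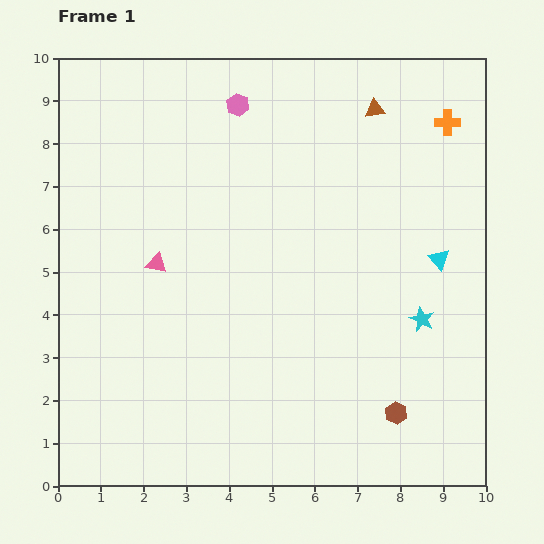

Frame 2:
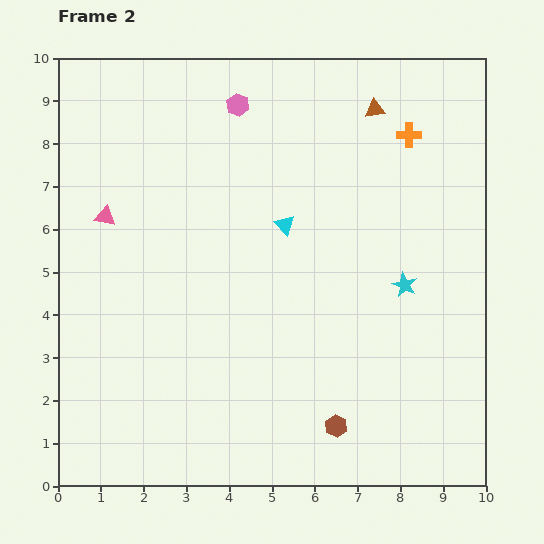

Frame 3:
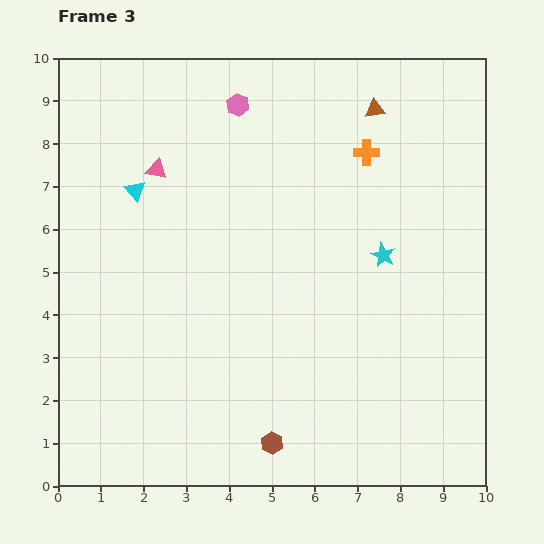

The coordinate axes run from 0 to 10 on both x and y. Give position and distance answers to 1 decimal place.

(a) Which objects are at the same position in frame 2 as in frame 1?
the brown triangle, the pink hexagon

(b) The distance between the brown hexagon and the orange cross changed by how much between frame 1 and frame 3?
+0.2

Distance in frame 1: 6.9. Distance in frame 3: 7.1.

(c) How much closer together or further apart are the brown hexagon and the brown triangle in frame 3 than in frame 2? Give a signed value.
+0.7

Distance in frame 2: 7.5. Distance in frame 3: 8.2.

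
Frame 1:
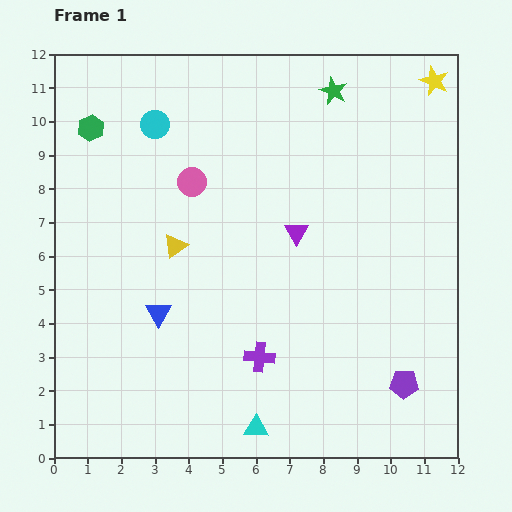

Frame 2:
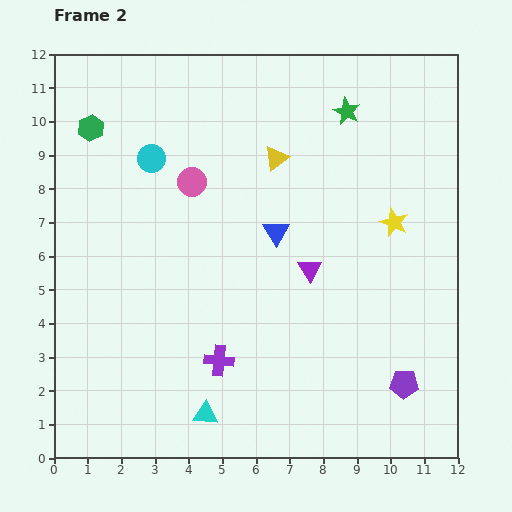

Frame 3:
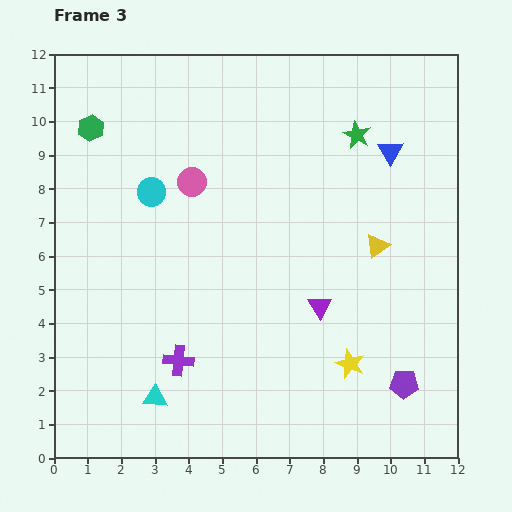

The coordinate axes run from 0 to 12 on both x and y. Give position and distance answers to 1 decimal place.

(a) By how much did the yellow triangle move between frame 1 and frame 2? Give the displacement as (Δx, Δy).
(3.0, 2.6)

The yellow triangle was at (3.6, 6.3) in frame 1 and (6.6, 8.9) in frame 2.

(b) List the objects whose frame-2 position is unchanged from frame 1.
the green hexagon, the purple pentagon, the pink circle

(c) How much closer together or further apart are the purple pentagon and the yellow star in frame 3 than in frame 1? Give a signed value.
-7.3

Distance in frame 1: 9.0. Distance in frame 3: 1.7.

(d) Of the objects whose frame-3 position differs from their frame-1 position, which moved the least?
the green star

(moved 1.5)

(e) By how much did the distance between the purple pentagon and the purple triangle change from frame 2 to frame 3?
-1.0

Distance in frame 2: 4.4. Distance in frame 3: 3.4.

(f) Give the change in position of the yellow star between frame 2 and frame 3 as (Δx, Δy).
(-1.3, -4.2)

The yellow star was at (10.1, 7.0) in frame 2 and (8.8, 2.8) in frame 3.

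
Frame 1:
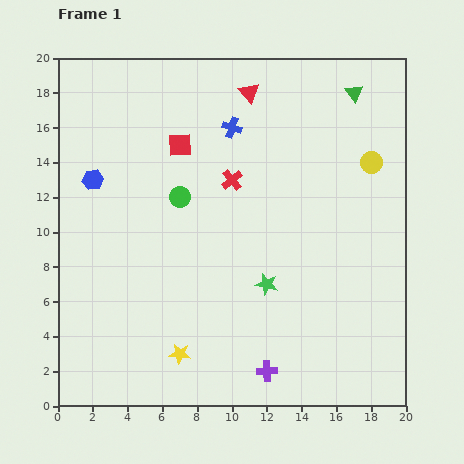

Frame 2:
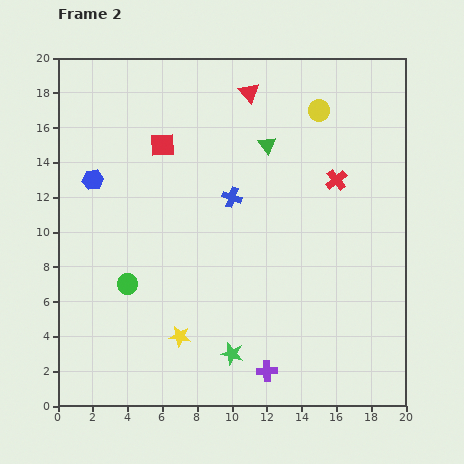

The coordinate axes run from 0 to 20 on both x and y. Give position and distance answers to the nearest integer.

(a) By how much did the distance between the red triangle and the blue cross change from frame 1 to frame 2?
+4

Distance in frame 1: 2. Distance in frame 2: 6.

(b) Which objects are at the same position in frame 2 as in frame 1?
the red triangle, the blue hexagon, the purple cross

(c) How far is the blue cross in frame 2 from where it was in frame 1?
4

The blue cross moved from (10, 16) to (10, 12), a distance of √(0² + 4²) ≈ 4.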